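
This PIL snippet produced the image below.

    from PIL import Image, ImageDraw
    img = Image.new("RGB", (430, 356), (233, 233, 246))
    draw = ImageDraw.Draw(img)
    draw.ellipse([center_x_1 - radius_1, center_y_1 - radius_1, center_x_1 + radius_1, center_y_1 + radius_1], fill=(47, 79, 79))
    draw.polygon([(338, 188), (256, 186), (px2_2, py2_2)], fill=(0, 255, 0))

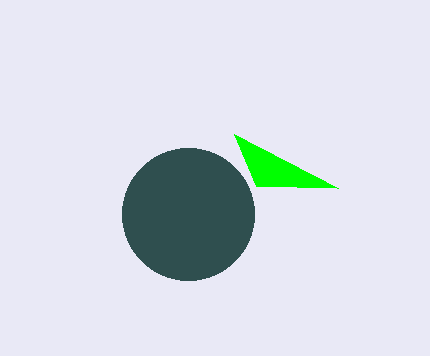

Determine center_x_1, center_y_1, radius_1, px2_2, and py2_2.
center_x_1 = 188; center_y_1 = 214; radius_1 = 66; px2_2 = 234; py2_2 = 134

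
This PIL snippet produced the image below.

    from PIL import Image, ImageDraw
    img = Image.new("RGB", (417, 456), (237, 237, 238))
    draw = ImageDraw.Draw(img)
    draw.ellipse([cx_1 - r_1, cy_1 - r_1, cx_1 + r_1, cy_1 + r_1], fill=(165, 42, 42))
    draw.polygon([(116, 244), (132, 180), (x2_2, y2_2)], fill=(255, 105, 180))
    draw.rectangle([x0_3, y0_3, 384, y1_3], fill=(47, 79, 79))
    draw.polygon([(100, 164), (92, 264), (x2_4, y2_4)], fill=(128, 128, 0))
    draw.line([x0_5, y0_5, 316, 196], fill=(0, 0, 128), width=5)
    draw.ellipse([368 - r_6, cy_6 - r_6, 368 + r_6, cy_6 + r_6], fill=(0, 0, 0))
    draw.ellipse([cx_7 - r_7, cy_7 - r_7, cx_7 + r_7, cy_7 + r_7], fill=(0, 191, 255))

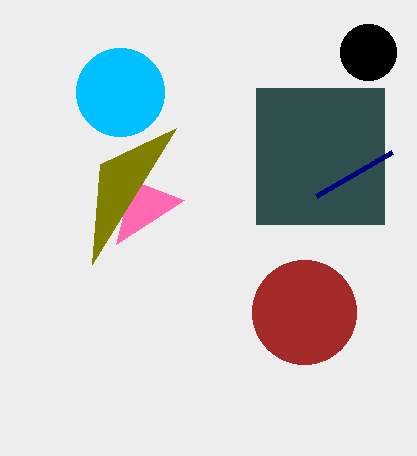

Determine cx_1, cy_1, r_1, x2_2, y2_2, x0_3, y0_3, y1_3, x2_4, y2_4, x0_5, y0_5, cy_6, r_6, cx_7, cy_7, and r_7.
cx_1 = 304
cy_1 = 312
r_1 = 52
x2_2 = 184
y2_2 = 200
x0_3 = 256
y0_3 = 88
y1_3 = 224
x2_4 = 176
y2_4 = 128
x0_5 = 392
y0_5 = 152
cy_6 = 52
r_6 = 28
cx_7 = 120
cy_7 = 92
r_7 = 44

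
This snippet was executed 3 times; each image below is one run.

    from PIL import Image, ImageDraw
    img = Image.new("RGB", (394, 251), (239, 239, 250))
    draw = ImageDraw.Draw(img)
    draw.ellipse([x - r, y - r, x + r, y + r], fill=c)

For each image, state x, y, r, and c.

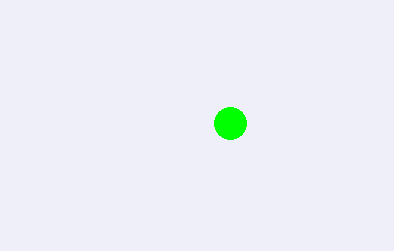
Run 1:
x = 230, y = 123, r = 16, c = 'lime'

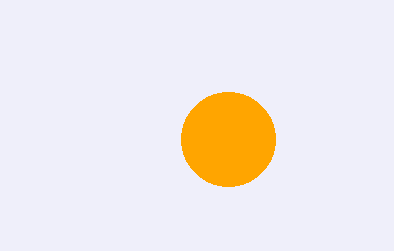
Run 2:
x = 228
y = 139
r = 47
c = 'orange'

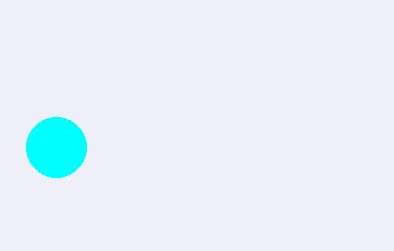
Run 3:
x = 56, y = 147, r = 30, c = 'cyan'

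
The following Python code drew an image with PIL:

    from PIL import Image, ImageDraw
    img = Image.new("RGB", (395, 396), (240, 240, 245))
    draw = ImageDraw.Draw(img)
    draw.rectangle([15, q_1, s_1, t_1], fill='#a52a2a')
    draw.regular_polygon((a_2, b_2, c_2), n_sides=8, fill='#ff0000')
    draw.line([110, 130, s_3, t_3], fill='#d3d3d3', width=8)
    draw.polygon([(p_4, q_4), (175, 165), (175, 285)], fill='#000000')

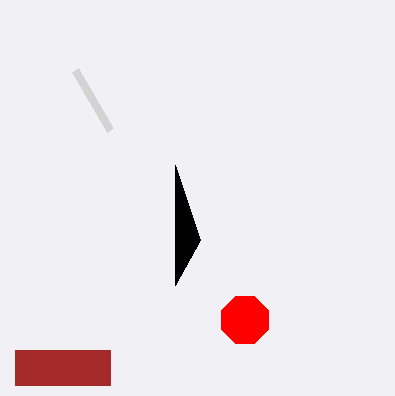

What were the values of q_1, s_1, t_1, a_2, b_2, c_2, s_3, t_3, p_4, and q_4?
q_1 = 350
s_1 = 110
t_1 = 385
a_2 = 245
b_2 = 320
c_2 = 25
s_3 = 75
t_3 = 70
p_4 = 200
q_4 = 240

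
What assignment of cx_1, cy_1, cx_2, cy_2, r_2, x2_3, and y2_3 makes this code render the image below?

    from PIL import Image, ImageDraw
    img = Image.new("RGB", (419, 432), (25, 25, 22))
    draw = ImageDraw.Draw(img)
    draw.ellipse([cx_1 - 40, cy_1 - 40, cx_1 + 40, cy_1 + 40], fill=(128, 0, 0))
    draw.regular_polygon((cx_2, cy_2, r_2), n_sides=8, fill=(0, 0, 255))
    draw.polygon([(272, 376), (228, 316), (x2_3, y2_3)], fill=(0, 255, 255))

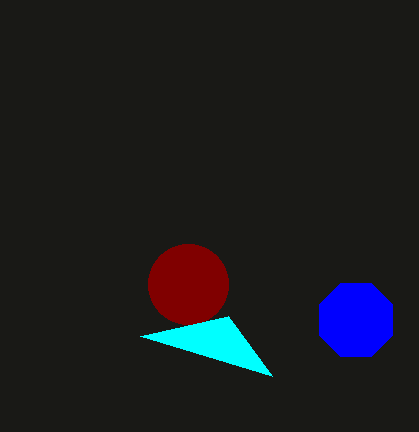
cx_1 = 188
cy_1 = 284
cx_2 = 356
cy_2 = 320
r_2 = 40
x2_3 = 140
y2_3 = 336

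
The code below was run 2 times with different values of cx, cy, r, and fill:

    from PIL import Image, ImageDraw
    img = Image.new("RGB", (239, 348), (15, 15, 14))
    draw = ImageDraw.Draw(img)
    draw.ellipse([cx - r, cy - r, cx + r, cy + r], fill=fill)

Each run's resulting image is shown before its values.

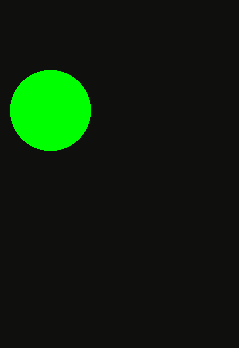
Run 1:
cx = 50, cy = 110, r = 40, fill = 'lime'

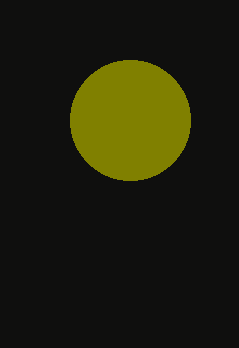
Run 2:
cx = 130
cy = 120
r = 60
fill = 'olive'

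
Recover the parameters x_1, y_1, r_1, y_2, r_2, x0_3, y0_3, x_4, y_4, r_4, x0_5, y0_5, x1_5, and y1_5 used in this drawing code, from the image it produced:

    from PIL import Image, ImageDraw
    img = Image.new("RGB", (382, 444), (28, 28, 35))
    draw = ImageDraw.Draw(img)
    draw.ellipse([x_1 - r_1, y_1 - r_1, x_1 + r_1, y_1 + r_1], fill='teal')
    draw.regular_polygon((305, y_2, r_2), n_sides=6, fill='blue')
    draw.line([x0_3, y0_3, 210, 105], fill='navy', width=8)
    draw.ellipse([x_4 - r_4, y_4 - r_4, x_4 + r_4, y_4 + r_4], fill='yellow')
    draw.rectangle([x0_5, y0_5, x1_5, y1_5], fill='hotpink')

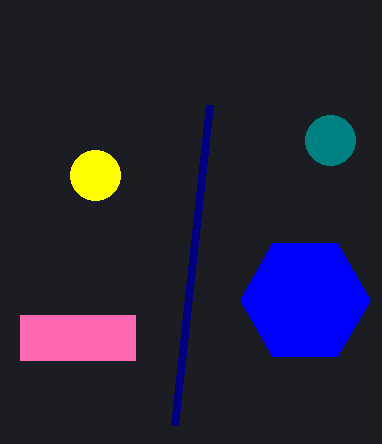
x_1 = 330
y_1 = 140
r_1 = 25
y_2 = 300
r_2 = 65
x0_3 = 175
y0_3 = 425
x_4 = 95
y_4 = 175
r_4 = 25
x0_5 = 20
y0_5 = 315
x1_5 = 135
y1_5 = 360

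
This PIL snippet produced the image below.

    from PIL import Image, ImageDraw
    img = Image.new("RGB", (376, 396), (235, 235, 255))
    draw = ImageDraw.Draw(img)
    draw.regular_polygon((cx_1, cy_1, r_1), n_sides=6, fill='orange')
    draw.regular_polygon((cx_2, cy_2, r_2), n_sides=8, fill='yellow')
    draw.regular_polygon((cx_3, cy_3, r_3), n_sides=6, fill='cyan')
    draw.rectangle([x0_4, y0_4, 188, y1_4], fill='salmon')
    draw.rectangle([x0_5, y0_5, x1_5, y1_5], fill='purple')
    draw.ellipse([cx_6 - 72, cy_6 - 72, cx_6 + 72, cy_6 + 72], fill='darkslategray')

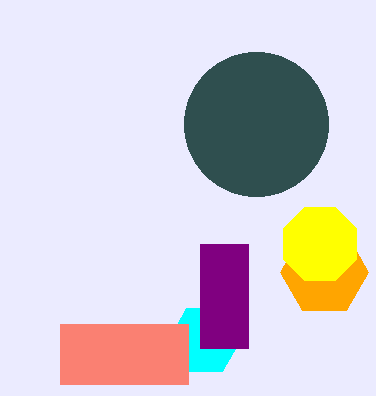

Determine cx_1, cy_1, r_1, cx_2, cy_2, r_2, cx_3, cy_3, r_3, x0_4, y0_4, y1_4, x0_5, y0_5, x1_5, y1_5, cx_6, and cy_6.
cx_1 = 324; cy_1 = 272; r_1 = 44; cx_2 = 320; cy_2 = 244; r_2 = 40; cx_3 = 204; cy_3 = 340; r_3 = 36; x0_4 = 60; y0_4 = 324; y1_4 = 384; x0_5 = 200; y0_5 = 244; x1_5 = 248; y1_5 = 348; cx_6 = 256; cy_6 = 124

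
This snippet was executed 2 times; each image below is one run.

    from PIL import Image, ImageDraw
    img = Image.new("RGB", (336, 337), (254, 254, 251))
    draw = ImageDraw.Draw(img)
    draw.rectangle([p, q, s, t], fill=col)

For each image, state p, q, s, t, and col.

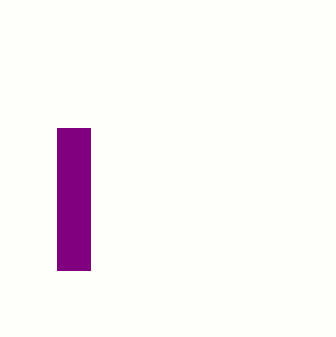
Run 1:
p = 57
q = 128
s = 90
t = 270
col = 'purple'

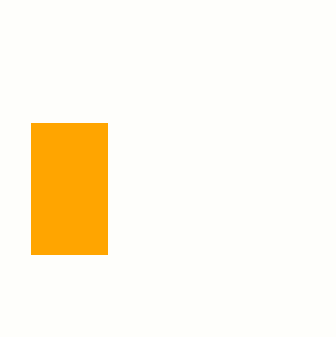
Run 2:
p = 31
q = 123
s = 107
t = 254
col = 'orange'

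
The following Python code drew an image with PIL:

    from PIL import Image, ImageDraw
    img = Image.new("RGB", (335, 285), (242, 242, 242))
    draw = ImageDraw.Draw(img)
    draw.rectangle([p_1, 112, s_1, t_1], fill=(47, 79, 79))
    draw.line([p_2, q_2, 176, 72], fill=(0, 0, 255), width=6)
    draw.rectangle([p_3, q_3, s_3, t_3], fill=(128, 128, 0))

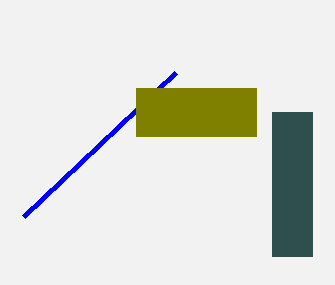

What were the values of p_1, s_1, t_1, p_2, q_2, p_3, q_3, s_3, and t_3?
p_1 = 272
s_1 = 312
t_1 = 256
p_2 = 24
q_2 = 216
p_3 = 136
q_3 = 88
s_3 = 256
t_3 = 136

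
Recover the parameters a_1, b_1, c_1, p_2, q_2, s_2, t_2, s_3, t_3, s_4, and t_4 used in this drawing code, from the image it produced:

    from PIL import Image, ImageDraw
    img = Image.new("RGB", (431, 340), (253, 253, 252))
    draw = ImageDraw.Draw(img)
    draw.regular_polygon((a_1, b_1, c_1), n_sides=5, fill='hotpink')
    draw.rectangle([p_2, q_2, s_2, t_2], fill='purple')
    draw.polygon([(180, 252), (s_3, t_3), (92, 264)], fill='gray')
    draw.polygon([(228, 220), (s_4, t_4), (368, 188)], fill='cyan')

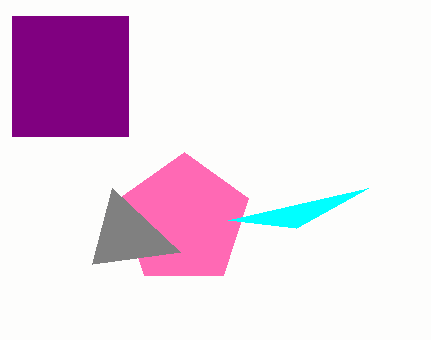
a_1 = 184, b_1 = 220, c_1 = 68, p_2 = 12, q_2 = 16, s_2 = 128, t_2 = 136, s_3 = 112, t_3 = 188, s_4 = 296, t_4 = 228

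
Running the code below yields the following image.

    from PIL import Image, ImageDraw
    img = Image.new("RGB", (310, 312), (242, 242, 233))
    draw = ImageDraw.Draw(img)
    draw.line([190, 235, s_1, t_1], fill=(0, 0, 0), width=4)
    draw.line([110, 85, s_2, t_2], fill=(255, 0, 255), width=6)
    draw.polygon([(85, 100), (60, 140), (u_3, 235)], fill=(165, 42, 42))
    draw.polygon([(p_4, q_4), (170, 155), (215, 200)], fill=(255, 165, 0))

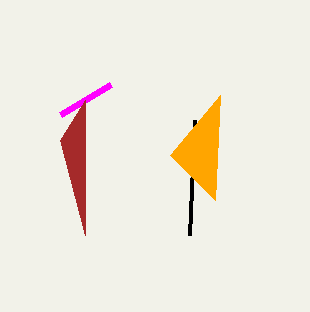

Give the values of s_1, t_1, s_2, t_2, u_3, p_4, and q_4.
s_1 = 195
t_1 = 120
s_2 = 60
t_2 = 115
u_3 = 85
p_4 = 220
q_4 = 95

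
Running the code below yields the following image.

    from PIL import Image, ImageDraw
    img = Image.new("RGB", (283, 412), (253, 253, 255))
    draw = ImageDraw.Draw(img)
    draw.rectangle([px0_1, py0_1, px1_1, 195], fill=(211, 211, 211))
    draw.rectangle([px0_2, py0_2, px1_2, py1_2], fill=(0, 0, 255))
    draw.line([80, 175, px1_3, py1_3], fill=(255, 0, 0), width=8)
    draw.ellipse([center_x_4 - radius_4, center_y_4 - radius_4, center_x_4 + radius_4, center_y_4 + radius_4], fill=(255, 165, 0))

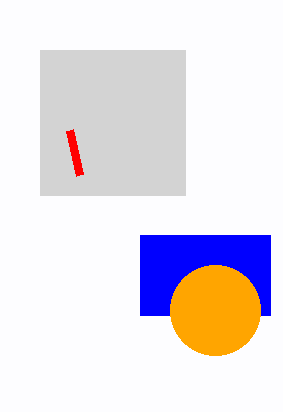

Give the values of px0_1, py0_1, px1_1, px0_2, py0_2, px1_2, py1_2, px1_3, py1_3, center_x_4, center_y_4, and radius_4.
px0_1 = 40, py0_1 = 50, px1_1 = 185, px0_2 = 140, py0_2 = 235, px1_2 = 270, py1_2 = 315, px1_3 = 70, py1_3 = 130, center_x_4 = 215, center_y_4 = 310, radius_4 = 45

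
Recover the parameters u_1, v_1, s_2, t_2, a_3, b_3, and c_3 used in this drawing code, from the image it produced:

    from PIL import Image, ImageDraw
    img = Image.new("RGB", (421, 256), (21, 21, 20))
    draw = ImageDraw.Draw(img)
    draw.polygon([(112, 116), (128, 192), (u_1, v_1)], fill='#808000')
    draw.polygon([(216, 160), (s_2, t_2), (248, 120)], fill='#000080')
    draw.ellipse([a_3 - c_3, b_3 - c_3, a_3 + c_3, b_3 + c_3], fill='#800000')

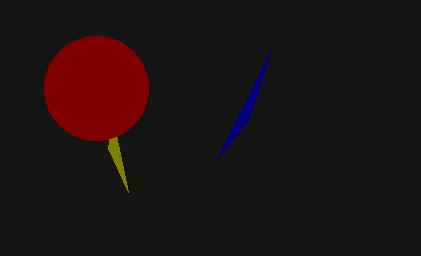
u_1 = 108, v_1 = 148, s_2 = 272, t_2 = 48, a_3 = 96, b_3 = 88, c_3 = 52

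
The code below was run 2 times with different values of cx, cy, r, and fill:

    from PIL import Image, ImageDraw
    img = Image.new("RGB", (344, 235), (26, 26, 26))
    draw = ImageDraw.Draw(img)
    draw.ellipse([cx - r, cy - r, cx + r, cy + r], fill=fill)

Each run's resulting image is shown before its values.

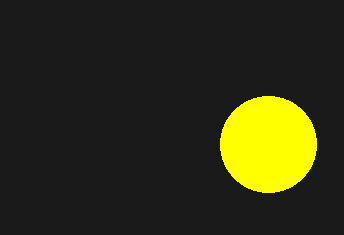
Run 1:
cx = 268, cy = 144, r = 48, fill = 'yellow'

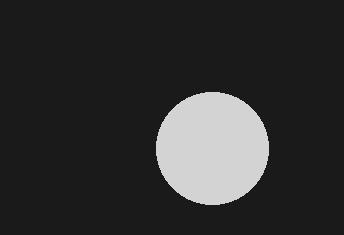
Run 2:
cx = 212, cy = 148, r = 56, fill = 'lightgray'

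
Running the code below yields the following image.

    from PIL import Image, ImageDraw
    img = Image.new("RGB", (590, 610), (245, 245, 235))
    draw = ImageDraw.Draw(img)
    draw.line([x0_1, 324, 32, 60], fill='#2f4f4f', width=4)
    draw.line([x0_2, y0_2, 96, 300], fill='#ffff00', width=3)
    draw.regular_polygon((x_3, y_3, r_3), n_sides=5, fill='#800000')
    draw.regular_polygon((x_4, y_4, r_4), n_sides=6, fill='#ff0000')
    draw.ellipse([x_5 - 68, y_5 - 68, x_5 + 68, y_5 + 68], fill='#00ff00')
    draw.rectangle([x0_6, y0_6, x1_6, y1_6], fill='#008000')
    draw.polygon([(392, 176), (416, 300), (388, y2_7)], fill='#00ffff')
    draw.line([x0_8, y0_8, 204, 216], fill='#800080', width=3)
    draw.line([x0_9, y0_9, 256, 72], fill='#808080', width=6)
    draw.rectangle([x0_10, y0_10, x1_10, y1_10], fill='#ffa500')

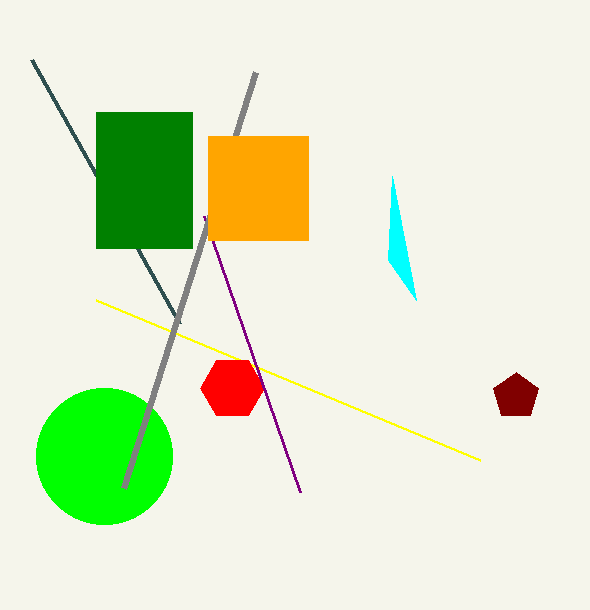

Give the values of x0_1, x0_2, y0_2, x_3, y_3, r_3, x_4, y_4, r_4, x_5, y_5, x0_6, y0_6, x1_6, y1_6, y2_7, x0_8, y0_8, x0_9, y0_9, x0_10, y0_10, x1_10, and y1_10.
x0_1 = 180; x0_2 = 480; y0_2 = 460; x_3 = 516; y_3 = 396; r_3 = 24; x_4 = 232; y_4 = 388; r_4 = 32; x_5 = 104; y_5 = 456; x0_6 = 96; y0_6 = 112; x1_6 = 192; y1_6 = 248; y2_7 = 260; x0_8 = 300; y0_8 = 492; x0_9 = 124; y0_9 = 488; x0_10 = 208; y0_10 = 136; x1_10 = 308; y1_10 = 240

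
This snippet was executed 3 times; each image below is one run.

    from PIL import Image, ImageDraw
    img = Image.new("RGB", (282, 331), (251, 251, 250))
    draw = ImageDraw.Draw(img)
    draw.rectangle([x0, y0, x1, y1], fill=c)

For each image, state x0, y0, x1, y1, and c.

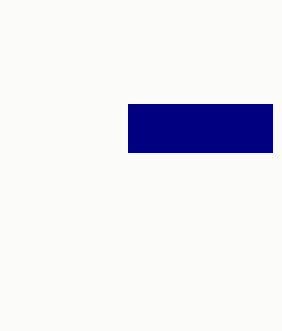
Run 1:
x0 = 128
y0 = 104
x1 = 272
y1 = 152
c = 'navy'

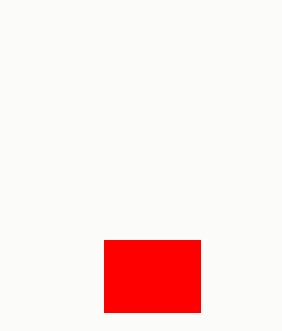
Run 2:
x0 = 104; y0 = 240; x1 = 200; y1 = 312; c = 'red'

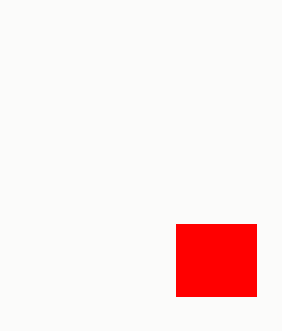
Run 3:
x0 = 176, y0 = 224, x1 = 256, y1 = 296, c = 'red'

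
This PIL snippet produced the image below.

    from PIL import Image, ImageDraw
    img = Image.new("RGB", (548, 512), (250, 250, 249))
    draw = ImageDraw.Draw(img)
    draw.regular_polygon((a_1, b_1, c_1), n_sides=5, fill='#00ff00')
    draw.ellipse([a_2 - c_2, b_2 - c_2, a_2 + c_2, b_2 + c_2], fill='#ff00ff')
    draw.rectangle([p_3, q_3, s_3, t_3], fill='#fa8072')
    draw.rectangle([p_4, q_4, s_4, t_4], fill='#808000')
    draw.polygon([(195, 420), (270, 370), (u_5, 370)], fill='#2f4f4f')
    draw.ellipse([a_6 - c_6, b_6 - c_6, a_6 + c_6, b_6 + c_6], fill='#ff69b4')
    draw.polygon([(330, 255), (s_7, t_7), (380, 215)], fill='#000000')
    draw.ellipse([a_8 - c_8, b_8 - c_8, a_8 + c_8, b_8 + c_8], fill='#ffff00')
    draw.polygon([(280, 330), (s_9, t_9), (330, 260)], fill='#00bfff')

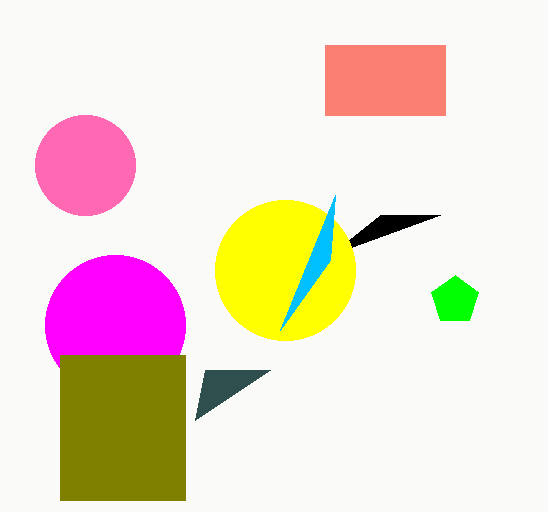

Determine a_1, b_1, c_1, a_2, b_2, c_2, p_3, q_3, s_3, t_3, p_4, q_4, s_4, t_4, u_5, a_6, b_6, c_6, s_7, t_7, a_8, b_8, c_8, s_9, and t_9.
a_1 = 455, b_1 = 300, c_1 = 25, a_2 = 115, b_2 = 325, c_2 = 70, p_3 = 325, q_3 = 45, s_3 = 445, t_3 = 115, p_4 = 60, q_4 = 355, s_4 = 185, t_4 = 500, u_5 = 205, a_6 = 85, b_6 = 165, c_6 = 50, s_7 = 440, t_7 = 215, a_8 = 285, b_8 = 270, c_8 = 70, s_9 = 335, t_9 = 195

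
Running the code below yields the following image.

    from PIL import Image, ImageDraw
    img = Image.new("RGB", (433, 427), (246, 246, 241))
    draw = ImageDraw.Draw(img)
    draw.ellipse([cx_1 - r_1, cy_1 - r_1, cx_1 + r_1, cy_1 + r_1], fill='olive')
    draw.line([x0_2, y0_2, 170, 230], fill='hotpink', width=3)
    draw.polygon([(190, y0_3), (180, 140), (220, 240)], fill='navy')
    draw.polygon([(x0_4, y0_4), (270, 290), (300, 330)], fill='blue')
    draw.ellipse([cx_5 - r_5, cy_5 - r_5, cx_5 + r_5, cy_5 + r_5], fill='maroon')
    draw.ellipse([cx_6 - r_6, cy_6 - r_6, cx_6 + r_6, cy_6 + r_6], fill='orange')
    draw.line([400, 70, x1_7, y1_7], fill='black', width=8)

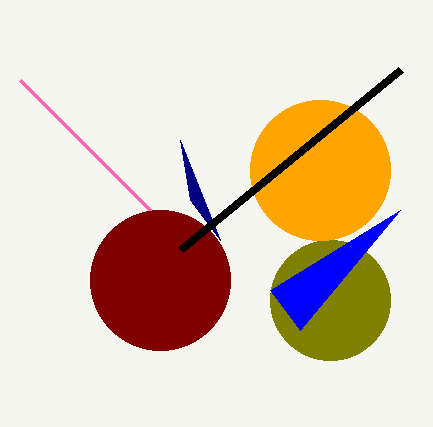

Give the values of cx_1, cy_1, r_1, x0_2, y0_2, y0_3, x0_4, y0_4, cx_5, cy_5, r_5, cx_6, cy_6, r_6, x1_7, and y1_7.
cx_1 = 330
cy_1 = 300
r_1 = 60
x0_2 = 20
y0_2 = 80
y0_3 = 200
x0_4 = 400
y0_4 = 210
cx_5 = 160
cy_5 = 280
r_5 = 70
cx_6 = 320
cy_6 = 170
r_6 = 70
x1_7 = 180
y1_7 = 250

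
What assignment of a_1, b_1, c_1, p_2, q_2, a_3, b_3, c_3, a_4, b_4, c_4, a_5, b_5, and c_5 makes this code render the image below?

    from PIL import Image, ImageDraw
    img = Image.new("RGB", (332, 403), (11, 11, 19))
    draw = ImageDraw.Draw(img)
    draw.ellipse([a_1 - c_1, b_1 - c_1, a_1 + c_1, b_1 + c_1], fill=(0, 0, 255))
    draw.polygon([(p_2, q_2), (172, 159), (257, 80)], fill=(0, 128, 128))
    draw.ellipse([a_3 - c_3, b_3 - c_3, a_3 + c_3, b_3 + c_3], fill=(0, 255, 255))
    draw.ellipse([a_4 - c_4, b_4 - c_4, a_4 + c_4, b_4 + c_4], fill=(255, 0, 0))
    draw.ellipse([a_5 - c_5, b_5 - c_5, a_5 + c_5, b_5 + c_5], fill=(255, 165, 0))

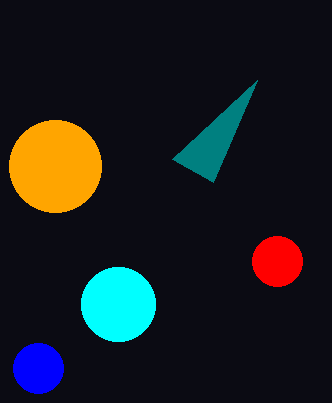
a_1 = 38; b_1 = 368; c_1 = 25; p_2 = 213; q_2 = 182; a_3 = 118; b_3 = 304; c_3 = 37; a_4 = 277; b_4 = 261; c_4 = 25; a_5 = 55; b_5 = 166; c_5 = 46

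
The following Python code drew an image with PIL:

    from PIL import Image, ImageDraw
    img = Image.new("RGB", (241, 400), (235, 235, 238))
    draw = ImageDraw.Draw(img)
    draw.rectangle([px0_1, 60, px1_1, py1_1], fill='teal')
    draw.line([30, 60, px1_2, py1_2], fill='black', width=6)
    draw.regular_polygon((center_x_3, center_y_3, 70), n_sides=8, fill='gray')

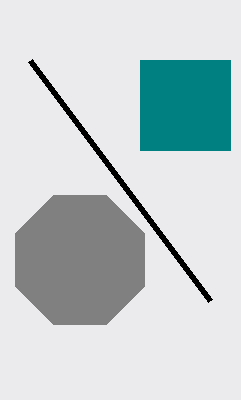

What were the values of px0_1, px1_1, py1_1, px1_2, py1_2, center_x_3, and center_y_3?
px0_1 = 140, px1_1 = 230, py1_1 = 150, px1_2 = 210, py1_2 = 300, center_x_3 = 80, center_y_3 = 260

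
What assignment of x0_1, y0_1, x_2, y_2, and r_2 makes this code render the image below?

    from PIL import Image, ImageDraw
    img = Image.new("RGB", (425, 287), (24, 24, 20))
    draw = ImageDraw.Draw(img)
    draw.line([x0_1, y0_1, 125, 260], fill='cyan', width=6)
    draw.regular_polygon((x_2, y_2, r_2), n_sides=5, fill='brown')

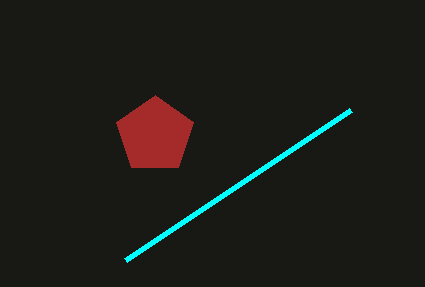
x0_1 = 350, y0_1 = 110, x_2 = 155, y_2 = 135, r_2 = 40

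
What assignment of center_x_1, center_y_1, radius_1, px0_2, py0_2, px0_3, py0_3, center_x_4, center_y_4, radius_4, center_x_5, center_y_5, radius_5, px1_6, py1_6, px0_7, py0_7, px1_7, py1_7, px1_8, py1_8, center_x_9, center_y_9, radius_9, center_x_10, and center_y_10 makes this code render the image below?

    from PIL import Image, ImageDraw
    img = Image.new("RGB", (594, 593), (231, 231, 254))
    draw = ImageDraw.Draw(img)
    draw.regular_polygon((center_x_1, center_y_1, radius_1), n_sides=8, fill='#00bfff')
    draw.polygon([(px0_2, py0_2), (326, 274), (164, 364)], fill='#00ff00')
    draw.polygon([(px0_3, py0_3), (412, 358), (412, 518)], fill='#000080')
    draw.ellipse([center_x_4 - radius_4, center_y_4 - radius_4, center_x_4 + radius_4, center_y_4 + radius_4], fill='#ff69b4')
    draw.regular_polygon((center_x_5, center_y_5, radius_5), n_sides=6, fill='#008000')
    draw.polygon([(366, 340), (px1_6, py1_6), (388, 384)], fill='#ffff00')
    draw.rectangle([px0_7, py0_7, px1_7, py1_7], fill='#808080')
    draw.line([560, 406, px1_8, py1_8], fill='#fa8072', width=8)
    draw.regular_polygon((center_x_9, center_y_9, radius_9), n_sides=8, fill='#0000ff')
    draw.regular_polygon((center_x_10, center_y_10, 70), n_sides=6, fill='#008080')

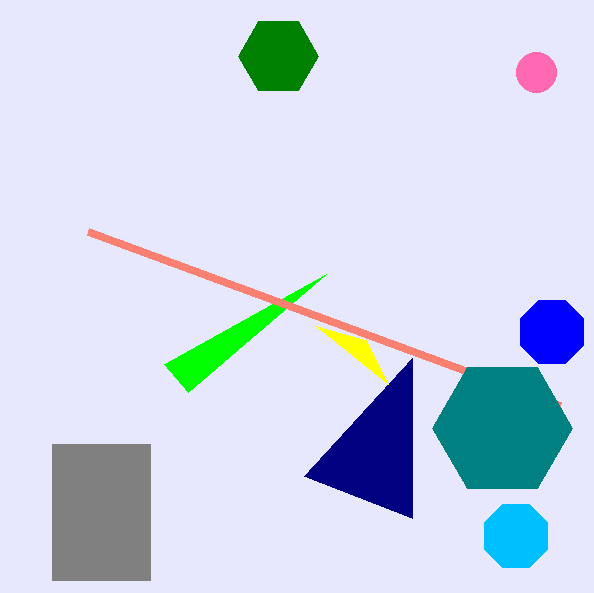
center_x_1 = 516; center_y_1 = 536; radius_1 = 34; px0_2 = 188; py0_2 = 392; px0_3 = 304; py0_3 = 476; center_x_4 = 536; center_y_4 = 72; radius_4 = 20; center_x_5 = 278; center_y_5 = 56; radius_5 = 40; px1_6 = 316; py1_6 = 326; px0_7 = 52; py0_7 = 444; px1_7 = 150; py1_7 = 580; px1_8 = 88; py1_8 = 232; center_x_9 = 552; center_y_9 = 332; radius_9 = 34; center_x_10 = 502; center_y_10 = 428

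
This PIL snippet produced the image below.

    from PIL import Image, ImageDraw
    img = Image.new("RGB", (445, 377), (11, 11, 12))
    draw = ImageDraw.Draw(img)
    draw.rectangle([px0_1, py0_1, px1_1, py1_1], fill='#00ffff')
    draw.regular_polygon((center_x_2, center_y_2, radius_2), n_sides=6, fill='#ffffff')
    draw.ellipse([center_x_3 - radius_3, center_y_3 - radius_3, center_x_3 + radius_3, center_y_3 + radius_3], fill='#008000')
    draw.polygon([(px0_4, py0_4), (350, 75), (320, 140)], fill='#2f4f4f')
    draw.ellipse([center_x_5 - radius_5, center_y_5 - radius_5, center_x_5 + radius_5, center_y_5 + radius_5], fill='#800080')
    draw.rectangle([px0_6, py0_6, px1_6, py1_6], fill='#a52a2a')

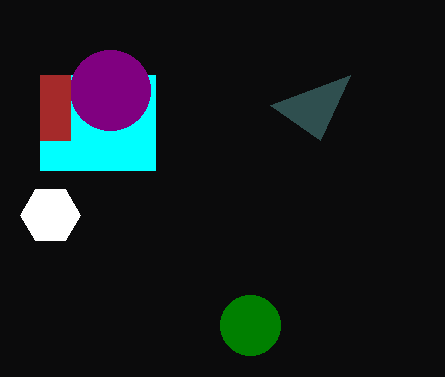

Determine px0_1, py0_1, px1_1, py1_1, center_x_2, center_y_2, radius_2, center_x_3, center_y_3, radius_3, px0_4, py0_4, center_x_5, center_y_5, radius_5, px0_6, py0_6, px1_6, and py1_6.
px0_1 = 40
py0_1 = 75
px1_1 = 155
py1_1 = 170
center_x_2 = 50
center_y_2 = 215
radius_2 = 30
center_x_3 = 250
center_y_3 = 325
radius_3 = 30
px0_4 = 270
py0_4 = 105
center_x_5 = 110
center_y_5 = 90
radius_5 = 40
px0_6 = 40
py0_6 = 75
px1_6 = 70
py1_6 = 140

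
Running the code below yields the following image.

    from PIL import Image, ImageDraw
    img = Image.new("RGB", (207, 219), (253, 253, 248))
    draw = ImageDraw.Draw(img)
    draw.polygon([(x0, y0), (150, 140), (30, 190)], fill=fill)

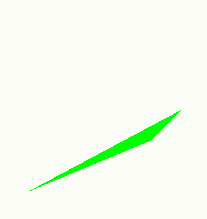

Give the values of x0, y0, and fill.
x0 = 180, y0 = 110, fill = 'lime'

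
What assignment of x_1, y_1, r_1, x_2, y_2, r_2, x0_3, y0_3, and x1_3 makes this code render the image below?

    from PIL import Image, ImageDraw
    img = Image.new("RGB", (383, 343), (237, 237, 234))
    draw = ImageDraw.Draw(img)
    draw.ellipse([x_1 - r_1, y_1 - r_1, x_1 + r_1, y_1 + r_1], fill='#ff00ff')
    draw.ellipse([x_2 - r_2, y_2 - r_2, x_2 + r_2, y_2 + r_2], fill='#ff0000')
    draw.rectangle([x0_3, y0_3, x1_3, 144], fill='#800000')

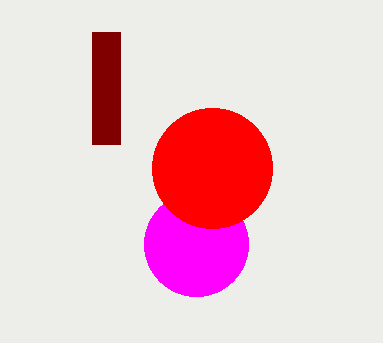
x_1 = 196, y_1 = 244, r_1 = 52, x_2 = 212, y_2 = 168, r_2 = 60, x0_3 = 92, y0_3 = 32, x1_3 = 120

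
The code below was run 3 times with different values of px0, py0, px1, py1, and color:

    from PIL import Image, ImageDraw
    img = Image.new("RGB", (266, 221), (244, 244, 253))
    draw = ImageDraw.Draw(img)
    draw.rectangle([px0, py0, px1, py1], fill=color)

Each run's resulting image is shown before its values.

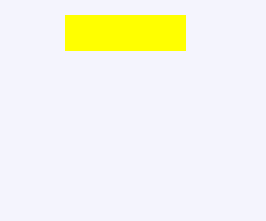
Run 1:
px0 = 65, py0 = 15, px1 = 185, py1 = 50, color = 'yellow'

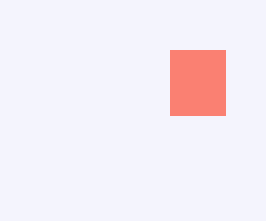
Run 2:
px0 = 170; py0 = 50; px1 = 225; py1 = 115; color = 'salmon'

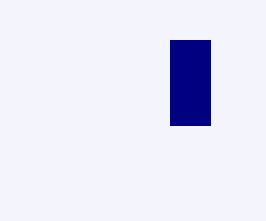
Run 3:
px0 = 170; py0 = 40; px1 = 210; py1 = 125; color = 'navy'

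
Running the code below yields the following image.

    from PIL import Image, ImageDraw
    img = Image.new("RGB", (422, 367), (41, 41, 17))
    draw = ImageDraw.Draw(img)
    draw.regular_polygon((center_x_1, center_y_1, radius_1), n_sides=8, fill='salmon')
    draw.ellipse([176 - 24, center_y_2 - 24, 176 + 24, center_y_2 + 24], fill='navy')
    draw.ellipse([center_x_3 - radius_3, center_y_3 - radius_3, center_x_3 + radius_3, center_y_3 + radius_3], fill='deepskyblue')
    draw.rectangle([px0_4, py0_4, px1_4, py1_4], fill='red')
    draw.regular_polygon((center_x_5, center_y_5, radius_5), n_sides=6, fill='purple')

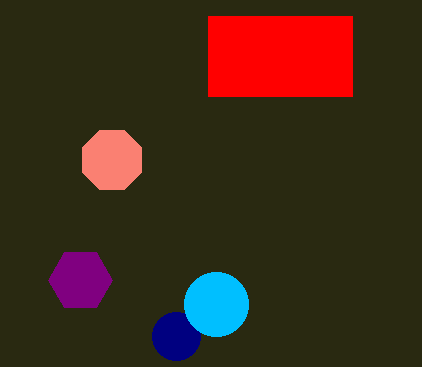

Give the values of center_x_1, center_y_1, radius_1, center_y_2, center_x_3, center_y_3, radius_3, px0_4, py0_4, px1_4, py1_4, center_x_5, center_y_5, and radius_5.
center_x_1 = 112
center_y_1 = 160
radius_1 = 32
center_y_2 = 336
center_x_3 = 216
center_y_3 = 304
radius_3 = 32
px0_4 = 208
py0_4 = 16
px1_4 = 352
py1_4 = 96
center_x_5 = 80
center_y_5 = 280
radius_5 = 32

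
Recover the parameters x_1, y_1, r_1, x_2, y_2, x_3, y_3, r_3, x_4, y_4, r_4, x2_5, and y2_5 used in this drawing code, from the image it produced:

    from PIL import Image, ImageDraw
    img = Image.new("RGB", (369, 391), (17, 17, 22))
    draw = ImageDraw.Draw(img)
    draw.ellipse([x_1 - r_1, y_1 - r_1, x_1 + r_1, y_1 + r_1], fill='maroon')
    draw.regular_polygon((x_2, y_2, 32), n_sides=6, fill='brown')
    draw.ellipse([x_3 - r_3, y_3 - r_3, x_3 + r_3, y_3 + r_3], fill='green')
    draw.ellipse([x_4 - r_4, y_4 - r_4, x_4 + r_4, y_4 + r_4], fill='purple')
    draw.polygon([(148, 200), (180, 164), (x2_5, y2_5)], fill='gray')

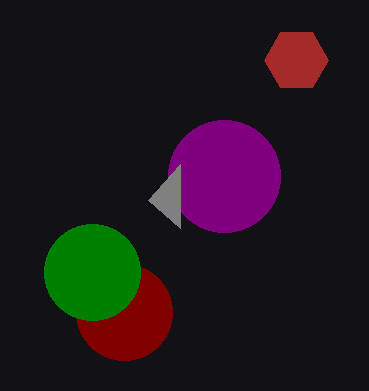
x_1 = 124; y_1 = 312; r_1 = 48; x_2 = 296; y_2 = 60; x_3 = 92; y_3 = 272; r_3 = 48; x_4 = 224; y_4 = 176; r_4 = 56; x2_5 = 180; y2_5 = 228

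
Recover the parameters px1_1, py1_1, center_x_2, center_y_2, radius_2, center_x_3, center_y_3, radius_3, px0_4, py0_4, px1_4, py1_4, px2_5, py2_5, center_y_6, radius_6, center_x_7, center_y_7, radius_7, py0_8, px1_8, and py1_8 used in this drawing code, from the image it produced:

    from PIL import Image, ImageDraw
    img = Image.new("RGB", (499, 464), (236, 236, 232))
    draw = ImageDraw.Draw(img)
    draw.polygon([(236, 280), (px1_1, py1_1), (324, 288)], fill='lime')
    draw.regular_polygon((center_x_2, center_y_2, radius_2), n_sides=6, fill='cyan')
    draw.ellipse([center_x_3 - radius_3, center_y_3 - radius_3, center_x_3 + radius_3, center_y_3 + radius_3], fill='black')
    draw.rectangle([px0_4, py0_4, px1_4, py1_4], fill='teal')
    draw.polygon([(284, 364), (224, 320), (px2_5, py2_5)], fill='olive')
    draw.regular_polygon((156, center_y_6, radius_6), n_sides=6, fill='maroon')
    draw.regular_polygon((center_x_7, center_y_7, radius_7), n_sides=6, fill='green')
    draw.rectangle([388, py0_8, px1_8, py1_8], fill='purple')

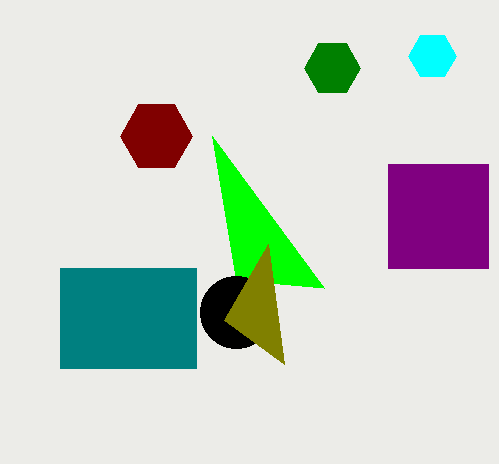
px1_1 = 212
py1_1 = 136
center_x_2 = 432
center_y_2 = 56
radius_2 = 24
center_x_3 = 236
center_y_3 = 312
radius_3 = 36
px0_4 = 60
py0_4 = 268
px1_4 = 196
py1_4 = 368
px2_5 = 268
py2_5 = 244
center_y_6 = 136
radius_6 = 36
center_x_7 = 332
center_y_7 = 68
radius_7 = 28
py0_8 = 164
px1_8 = 488
py1_8 = 268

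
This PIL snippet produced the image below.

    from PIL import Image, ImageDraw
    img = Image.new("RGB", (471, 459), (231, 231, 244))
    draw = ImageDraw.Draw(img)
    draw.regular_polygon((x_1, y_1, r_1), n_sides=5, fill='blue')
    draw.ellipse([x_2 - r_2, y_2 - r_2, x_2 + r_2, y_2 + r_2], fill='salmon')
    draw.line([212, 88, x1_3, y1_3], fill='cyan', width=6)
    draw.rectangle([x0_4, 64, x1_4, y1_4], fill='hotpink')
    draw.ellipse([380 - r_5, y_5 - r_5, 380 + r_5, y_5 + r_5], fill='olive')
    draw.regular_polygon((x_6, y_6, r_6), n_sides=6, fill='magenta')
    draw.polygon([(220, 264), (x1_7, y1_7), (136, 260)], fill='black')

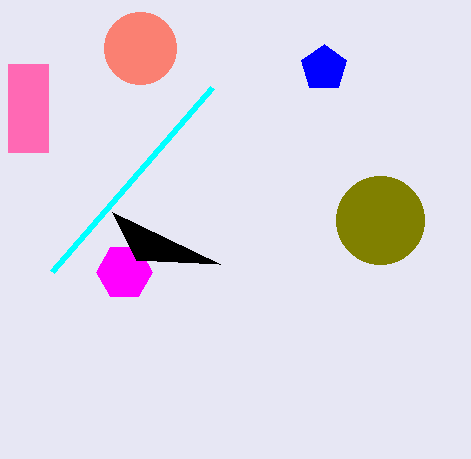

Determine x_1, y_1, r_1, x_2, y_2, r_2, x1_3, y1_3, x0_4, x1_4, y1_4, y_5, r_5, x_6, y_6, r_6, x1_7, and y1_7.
x_1 = 324; y_1 = 68; r_1 = 24; x_2 = 140; y_2 = 48; r_2 = 36; x1_3 = 52; y1_3 = 272; x0_4 = 8; x1_4 = 48; y1_4 = 152; y_5 = 220; r_5 = 44; x_6 = 124; y_6 = 272; r_6 = 28; x1_7 = 112; y1_7 = 212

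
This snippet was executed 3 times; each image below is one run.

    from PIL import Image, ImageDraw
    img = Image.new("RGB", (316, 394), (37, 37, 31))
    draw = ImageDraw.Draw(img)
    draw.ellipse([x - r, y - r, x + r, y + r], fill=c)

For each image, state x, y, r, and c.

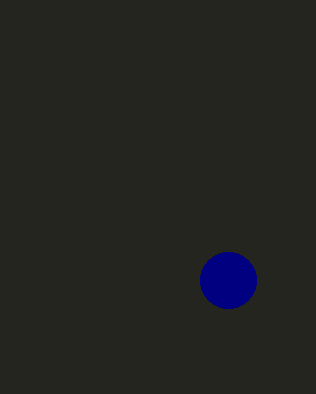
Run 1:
x = 228; y = 280; r = 28; c = 'navy'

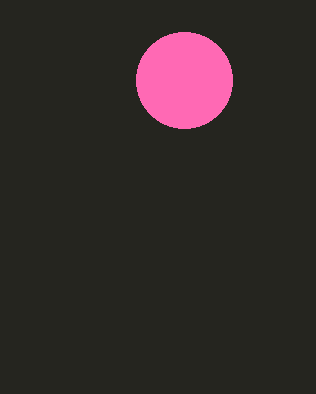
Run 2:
x = 184; y = 80; r = 48; c = 'hotpink'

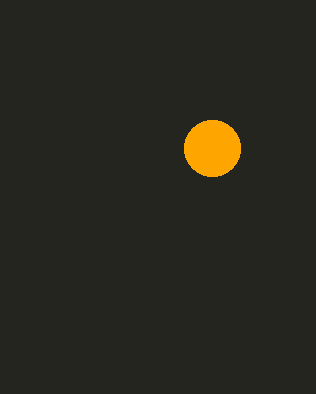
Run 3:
x = 212, y = 148, r = 28, c = 'orange'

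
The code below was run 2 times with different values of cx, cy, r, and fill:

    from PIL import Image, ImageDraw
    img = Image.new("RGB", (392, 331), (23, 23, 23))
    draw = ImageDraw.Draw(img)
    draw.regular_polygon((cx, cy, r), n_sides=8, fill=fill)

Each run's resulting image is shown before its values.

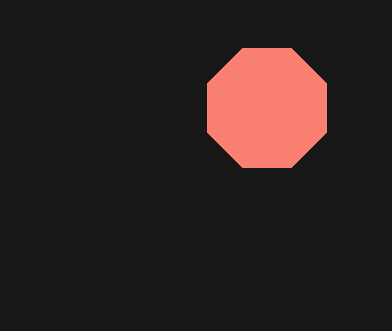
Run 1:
cx = 267; cy = 108; r = 64; fill = 'salmon'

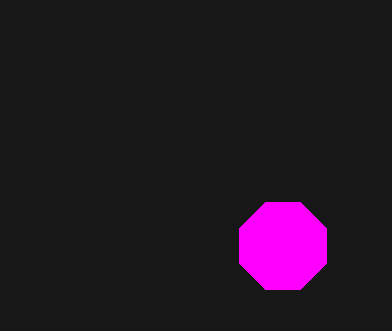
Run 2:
cx = 283; cy = 246; r = 47; fill = 'magenta'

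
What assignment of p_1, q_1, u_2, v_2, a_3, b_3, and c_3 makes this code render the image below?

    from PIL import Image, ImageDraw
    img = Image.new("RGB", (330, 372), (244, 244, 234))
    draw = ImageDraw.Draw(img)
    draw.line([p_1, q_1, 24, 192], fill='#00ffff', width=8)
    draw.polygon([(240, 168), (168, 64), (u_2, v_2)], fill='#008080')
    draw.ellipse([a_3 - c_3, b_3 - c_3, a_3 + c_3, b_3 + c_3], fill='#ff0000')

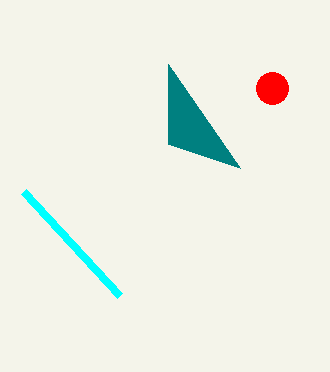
p_1 = 120, q_1 = 296, u_2 = 168, v_2 = 144, a_3 = 272, b_3 = 88, c_3 = 16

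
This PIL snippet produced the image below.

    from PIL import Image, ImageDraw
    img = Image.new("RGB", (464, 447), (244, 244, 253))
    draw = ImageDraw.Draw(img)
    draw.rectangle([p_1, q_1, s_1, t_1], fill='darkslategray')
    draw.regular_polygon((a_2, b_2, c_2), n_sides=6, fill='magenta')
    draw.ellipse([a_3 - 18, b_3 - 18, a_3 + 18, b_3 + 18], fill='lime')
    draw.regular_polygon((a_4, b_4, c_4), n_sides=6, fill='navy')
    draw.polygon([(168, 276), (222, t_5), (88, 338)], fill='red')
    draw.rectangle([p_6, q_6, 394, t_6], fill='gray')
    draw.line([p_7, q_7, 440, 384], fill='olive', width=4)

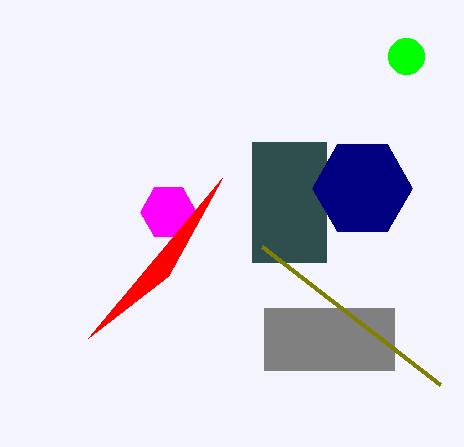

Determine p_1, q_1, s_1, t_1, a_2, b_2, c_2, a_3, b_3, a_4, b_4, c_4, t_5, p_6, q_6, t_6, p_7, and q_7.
p_1 = 252
q_1 = 142
s_1 = 326
t_1 = 262
a_2 = 168
b_2 = 212
c_2 = 28
a_3 = 406
b_3 = 56
a_4 = 362
b_4 = 188
c_4 = 50
t_5 = 178
p_6 = 264
q_6 = 308
t_6 = 370
p_7 = 262
q_7 = 246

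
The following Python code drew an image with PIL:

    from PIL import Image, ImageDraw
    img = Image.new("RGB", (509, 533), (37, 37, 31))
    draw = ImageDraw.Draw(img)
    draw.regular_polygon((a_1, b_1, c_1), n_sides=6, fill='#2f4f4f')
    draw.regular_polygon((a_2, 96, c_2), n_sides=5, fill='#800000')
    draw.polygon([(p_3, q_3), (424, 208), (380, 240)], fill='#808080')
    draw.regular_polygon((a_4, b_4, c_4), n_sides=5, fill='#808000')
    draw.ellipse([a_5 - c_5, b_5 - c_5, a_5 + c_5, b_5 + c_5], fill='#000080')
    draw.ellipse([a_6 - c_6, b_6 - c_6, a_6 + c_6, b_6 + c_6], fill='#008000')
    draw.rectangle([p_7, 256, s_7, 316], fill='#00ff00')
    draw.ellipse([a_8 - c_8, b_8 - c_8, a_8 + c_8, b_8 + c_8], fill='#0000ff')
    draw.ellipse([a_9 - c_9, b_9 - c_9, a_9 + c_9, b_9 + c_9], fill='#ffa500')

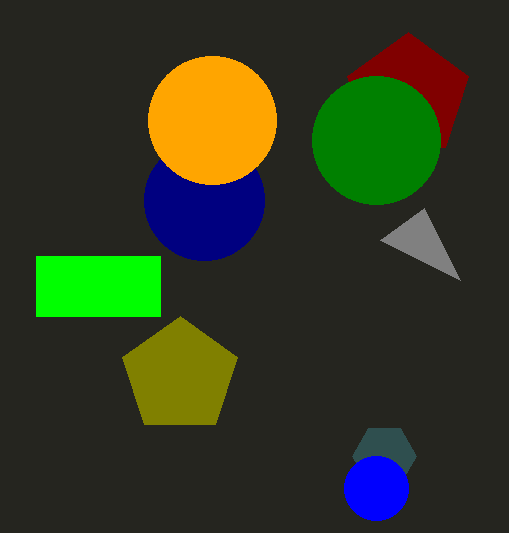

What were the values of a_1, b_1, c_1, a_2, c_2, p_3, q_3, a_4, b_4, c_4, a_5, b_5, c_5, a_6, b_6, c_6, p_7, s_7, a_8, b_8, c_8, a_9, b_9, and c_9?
a_1 = 384, b_1 = 456, c_1 = 32, a_2 = 408, c_2 = 64, p_3 = 460, q_3 = 280, a_4 = 180, b_4 = 376, c_4 = 60, a_5 = 204, b_5 = 200, c_5 = 60, a_6 = 376, b_6 = 140, c_6 = 64, p_7 = 36, s_7 = 160, a_8 = 376, b_8 = 488, c_8 = 32, a_9 = 212, b_9 = 120, c_9 = 64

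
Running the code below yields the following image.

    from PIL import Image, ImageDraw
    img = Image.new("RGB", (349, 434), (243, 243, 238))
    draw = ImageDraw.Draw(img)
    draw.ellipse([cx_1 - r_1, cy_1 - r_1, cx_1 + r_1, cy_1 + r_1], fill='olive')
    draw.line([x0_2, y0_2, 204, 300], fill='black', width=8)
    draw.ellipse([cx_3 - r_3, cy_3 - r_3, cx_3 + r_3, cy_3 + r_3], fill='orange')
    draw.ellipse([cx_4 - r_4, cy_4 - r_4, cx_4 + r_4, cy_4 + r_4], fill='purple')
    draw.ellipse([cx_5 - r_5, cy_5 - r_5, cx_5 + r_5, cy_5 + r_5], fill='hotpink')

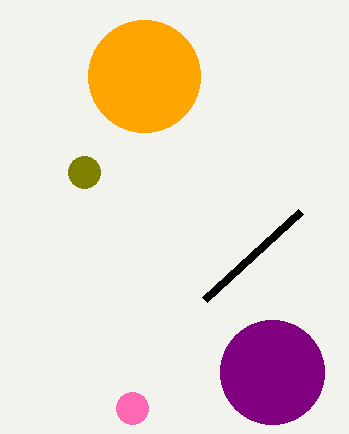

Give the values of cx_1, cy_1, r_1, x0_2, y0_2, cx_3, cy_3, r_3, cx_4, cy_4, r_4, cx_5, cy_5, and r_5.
cx_1 = 84, cy_1 = 172, r_1 = 16, x0_2 = 300, y0_2 = 212, cx_3 = 144, cy_3 = 76, r_3 = 56, cx_4 = 272, cy_4 = 372, r_4 = 52, cx_5 = 132, cy_5 = 408, r_5 = 16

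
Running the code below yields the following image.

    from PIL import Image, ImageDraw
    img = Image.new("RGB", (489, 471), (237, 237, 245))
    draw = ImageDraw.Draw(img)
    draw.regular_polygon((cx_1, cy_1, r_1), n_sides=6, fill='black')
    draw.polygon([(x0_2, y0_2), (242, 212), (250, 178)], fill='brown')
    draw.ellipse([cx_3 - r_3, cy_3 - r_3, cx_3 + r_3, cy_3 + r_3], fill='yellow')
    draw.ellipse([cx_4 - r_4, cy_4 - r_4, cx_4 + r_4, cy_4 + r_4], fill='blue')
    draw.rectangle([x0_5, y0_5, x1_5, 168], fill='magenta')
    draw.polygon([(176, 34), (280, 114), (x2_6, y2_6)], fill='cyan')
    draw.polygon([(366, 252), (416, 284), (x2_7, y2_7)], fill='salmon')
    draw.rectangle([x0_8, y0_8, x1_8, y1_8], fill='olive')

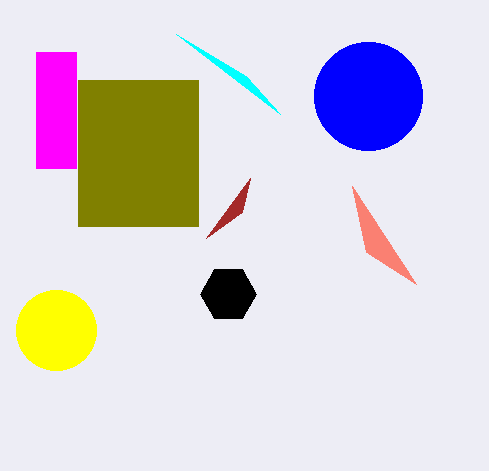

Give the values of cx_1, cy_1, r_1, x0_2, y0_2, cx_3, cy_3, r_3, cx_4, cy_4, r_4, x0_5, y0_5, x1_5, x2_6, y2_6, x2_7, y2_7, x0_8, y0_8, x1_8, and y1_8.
cx_1 = 228, cy_1 = 294, r_1 = 28, x0_2 = 206, y0_2 = 238, cx_3 = 56, cy_3 = 330, r_3 = 40, cx_4 = 368, cy_4 = 96, r_4 = 54, x0_5 = 36, y0_5 = 52, x1_5 = 76, x2_6 = 246, y2_6 = 76, x2_7 = 352, y2_7 = 186, x0_8 = 78, y0_8 = 80, x1_8 = 198, y1_8 = 226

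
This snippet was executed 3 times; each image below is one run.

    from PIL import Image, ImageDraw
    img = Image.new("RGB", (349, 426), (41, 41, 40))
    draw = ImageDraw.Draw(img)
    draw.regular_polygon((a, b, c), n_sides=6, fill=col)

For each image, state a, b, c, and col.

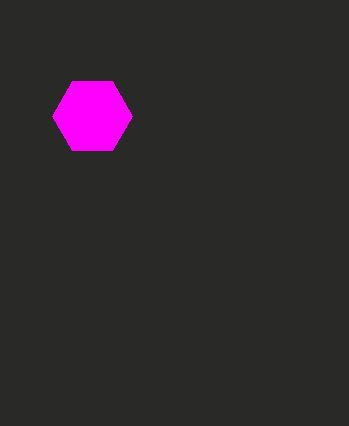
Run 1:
a = 92
b = 116
c = 40
col = 'magenta'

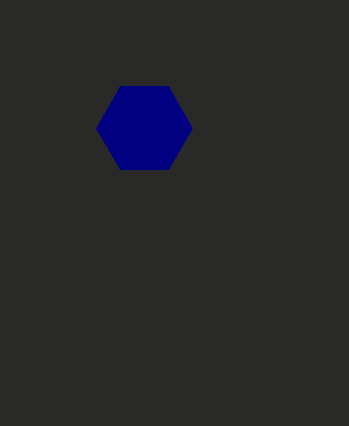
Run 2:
a = 144, b = 128, c = 48, col = 'navy'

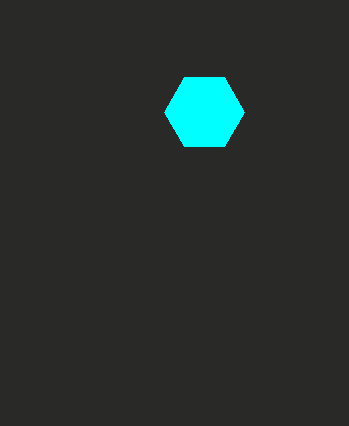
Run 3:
a = 204; b = 112; c = 40; col = 'cyan'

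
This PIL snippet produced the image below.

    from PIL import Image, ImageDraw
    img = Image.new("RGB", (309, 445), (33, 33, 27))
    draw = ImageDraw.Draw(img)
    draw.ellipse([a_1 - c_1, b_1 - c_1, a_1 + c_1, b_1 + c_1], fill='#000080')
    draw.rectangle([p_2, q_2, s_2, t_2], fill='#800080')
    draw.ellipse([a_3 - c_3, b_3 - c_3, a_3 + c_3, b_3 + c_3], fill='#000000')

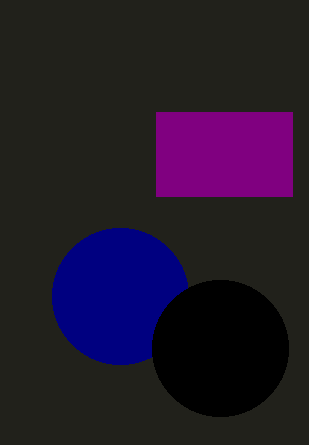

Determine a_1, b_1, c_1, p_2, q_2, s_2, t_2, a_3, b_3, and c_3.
a_1 = 120
b_1 = 296
c_1 = 68
p_2 = 156
q_2 = 112
s_2 = 292
t_2 = 196
a_3 = 220
b_3 = 348
c_3 = 68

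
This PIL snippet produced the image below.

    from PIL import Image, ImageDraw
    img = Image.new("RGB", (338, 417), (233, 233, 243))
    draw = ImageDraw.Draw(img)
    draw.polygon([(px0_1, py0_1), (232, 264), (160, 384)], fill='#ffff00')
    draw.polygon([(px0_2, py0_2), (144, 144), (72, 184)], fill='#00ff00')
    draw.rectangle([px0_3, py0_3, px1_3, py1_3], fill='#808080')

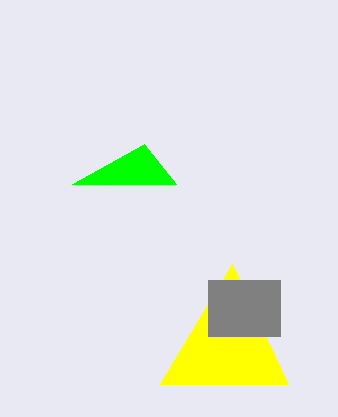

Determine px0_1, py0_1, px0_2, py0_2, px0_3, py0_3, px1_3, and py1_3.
px0_1 = 288
py0_1 = 384
px0_2 = 176
py0_2 = 184
px0_3 = 208
py0_3 = 280
px1_3 = 280
py1_3 = 336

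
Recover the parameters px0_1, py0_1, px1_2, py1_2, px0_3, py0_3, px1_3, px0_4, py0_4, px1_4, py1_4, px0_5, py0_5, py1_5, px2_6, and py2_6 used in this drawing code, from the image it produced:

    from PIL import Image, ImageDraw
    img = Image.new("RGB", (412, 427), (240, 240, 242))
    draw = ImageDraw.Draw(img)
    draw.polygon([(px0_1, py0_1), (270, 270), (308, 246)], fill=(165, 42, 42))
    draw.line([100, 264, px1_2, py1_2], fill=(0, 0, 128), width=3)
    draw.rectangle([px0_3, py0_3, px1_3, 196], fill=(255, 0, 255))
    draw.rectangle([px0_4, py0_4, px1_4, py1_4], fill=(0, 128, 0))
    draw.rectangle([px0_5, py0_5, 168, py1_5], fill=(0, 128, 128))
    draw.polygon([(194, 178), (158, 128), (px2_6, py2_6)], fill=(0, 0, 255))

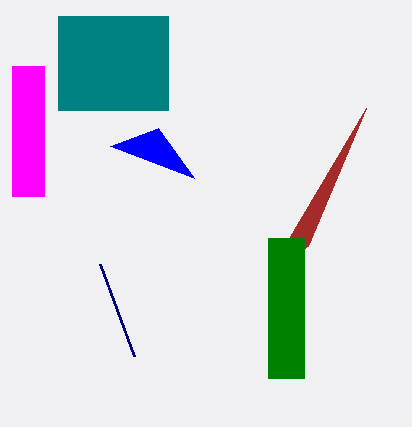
px0_1 = 366, py0_1 = 108, px1_2 = 134, py1_2 = 356, px0_3 = 12, py0_3 = 66, px1_3 = 44, px0_4 = 268, py0_4 = 238, px1_4 = 304, py1_4 = 378, px0_5 = 58, py0_5 = 16, py1_5 = 110, px2_6 = 110, py2_6 = 146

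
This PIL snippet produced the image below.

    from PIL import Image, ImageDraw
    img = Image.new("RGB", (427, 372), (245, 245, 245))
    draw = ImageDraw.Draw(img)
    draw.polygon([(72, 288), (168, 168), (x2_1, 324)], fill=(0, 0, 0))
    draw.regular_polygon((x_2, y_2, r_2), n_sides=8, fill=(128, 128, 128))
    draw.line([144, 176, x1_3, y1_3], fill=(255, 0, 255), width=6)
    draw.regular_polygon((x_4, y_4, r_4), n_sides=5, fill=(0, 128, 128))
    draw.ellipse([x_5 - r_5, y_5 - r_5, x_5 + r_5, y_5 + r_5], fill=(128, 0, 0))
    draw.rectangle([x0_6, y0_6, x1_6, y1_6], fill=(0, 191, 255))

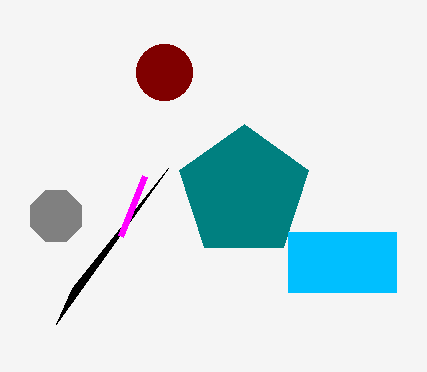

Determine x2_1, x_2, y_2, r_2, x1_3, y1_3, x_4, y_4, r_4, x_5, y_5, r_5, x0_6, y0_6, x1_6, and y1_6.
x2_1 = 56
x_2 = 56
y_2 = 216
r_2 = 28
x1_3 = 120
y1_3 = 236
x_4 = 244
y_4 = 192
r_4 = 68
x_5 = 164
y_5 = 72
r_5 = 28
x0_6 = 288
y0_6 = 232
x1_6 = 396
y1_6 = 292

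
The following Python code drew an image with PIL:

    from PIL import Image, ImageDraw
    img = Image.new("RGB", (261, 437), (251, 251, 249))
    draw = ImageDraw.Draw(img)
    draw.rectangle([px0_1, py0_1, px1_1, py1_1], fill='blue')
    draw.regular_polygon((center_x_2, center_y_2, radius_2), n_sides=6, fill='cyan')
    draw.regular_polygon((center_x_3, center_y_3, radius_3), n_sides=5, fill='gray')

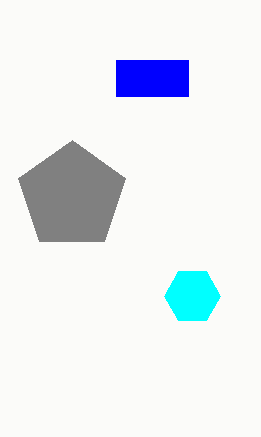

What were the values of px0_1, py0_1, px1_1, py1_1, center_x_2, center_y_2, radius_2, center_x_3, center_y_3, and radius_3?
px0_1 = 116, py0_1 = 60, px1_1 = 188, py1_1 = 96, center_x_2 = 192, center_y_2 = 296, radius_2 = 28, center_x_3 = 72, center_y_3 = 196, radius_3 = 56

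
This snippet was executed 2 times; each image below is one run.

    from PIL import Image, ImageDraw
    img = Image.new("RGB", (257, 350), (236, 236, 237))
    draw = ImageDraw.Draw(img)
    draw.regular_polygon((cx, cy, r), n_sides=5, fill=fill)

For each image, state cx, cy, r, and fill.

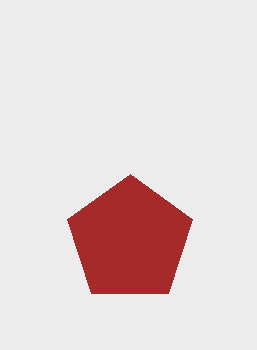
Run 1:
cx = 130
cy = 240
r = 66
fill = 'brown'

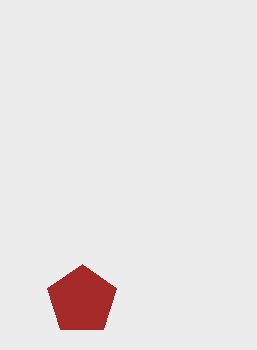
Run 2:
cx = 82
cy = 300
r = 36
fill = 'brown'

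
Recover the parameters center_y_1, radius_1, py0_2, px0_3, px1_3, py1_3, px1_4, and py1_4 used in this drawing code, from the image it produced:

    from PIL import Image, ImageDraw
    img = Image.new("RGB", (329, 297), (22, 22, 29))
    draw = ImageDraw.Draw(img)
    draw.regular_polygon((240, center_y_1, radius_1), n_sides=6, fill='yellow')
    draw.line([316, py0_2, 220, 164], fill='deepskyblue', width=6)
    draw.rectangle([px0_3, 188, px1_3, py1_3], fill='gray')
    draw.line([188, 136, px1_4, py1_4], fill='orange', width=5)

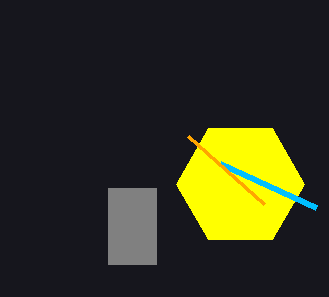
center_y_1 = 184
radius_1 = 64
py0_2 = 208
px0_3 = 108
px1_3 = 156
py1_3 = 264
px1_4 = 264
py1_4 = 204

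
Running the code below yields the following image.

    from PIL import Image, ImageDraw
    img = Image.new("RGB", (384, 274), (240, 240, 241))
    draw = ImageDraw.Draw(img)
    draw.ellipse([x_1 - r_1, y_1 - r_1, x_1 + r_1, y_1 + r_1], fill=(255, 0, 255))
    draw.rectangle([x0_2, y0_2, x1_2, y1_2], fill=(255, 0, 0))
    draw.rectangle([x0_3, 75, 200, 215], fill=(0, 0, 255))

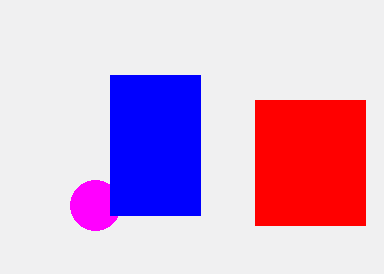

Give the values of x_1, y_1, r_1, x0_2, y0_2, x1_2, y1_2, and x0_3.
x_1 = 95; y_1 = 205; r_1 = 25; x0_2 = 255; y0_2 = 100; x1_2 = 365; y1_2 = 225; x0_3 = 110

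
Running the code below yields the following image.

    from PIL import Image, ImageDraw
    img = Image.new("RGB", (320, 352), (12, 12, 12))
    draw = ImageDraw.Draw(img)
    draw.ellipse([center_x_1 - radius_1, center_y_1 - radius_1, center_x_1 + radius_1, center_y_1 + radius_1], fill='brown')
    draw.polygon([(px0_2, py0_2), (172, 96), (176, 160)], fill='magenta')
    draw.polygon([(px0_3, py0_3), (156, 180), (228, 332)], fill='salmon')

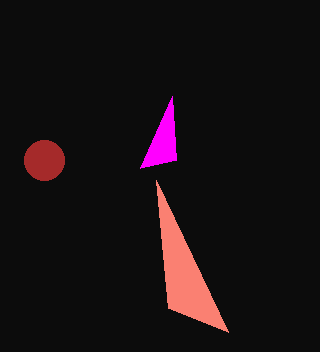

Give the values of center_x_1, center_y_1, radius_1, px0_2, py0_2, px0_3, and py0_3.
center_x_1 = 44; center_y_1 = 160; radius_1 = 20; px0_2 = 140; py0_2 = 168; px0_3 = 168; py0_3 = 308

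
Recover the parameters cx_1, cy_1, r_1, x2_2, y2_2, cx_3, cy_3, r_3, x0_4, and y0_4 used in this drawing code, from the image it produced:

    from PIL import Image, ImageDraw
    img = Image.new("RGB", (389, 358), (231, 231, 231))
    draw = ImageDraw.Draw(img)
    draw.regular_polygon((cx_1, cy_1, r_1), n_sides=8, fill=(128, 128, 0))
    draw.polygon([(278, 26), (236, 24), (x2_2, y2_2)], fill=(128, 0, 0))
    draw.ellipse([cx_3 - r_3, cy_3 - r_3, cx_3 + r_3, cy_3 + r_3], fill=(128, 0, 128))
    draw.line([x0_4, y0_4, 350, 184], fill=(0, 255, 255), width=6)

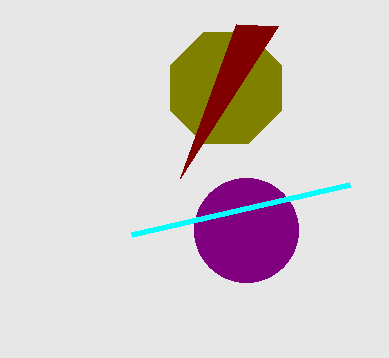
cx_1 = 226; cy_1 = 88; r_1 = 60; x2_2 = 180; y2_2 = 178; cx_3 = 246; cy_3 = 230; r_3 = 52; x0_4 = 132; y0_4 = 234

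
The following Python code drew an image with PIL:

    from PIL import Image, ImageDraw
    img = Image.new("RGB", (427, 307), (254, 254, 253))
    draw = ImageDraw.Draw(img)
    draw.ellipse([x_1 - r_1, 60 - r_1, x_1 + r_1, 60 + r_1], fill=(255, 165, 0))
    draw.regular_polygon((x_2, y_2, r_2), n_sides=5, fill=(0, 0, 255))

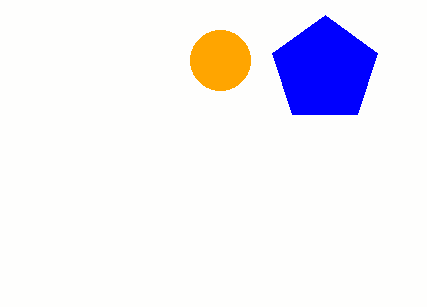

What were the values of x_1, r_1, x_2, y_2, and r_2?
x_1 = 220
r_1 = 30
x_2 = 325
y_2 = 70
r_2 = 55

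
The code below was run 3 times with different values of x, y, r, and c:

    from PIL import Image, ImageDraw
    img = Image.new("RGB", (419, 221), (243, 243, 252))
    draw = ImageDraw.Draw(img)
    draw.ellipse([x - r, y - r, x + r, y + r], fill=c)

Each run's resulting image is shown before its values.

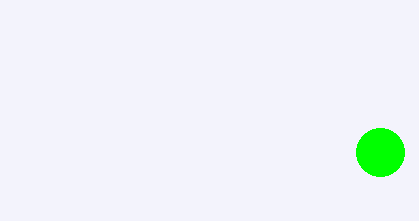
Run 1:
x = 380; y = 152; r = 24; c = 'lime'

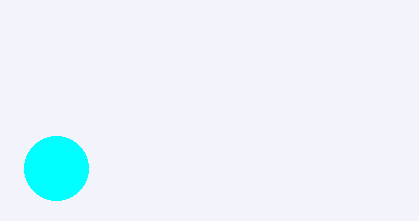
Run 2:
x = 56; y = 168; r = 32; c = 'cyan'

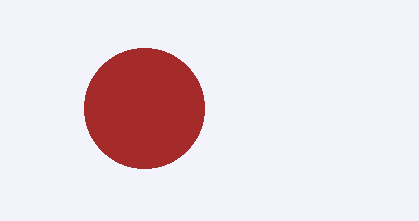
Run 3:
x = 144, y = 108, r = 60, c = 'brown'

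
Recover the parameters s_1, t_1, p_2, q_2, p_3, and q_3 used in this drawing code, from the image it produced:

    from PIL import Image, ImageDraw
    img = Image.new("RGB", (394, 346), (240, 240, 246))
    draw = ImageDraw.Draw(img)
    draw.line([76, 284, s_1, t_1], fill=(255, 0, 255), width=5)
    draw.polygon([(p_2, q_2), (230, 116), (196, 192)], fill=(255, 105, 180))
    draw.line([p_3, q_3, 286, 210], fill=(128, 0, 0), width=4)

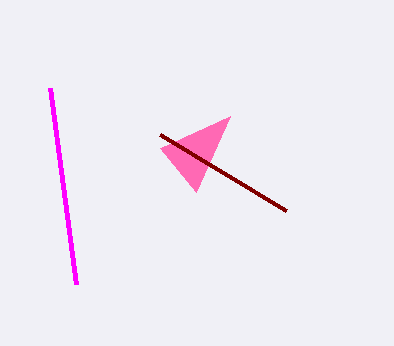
s_1 = 50; t_1 = 88; p_2 = 160; q_2 = 148; p_3 = 160; q_3 = 134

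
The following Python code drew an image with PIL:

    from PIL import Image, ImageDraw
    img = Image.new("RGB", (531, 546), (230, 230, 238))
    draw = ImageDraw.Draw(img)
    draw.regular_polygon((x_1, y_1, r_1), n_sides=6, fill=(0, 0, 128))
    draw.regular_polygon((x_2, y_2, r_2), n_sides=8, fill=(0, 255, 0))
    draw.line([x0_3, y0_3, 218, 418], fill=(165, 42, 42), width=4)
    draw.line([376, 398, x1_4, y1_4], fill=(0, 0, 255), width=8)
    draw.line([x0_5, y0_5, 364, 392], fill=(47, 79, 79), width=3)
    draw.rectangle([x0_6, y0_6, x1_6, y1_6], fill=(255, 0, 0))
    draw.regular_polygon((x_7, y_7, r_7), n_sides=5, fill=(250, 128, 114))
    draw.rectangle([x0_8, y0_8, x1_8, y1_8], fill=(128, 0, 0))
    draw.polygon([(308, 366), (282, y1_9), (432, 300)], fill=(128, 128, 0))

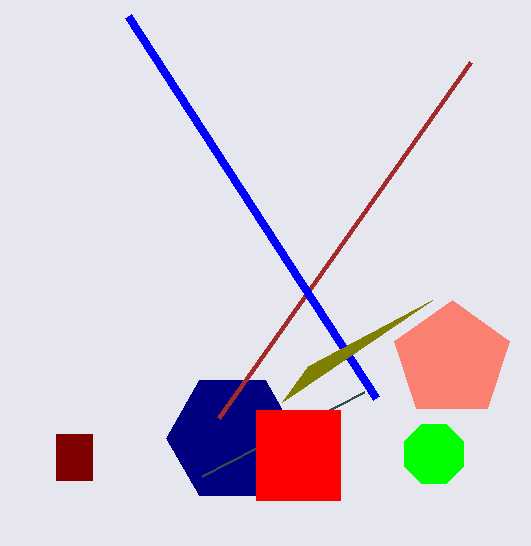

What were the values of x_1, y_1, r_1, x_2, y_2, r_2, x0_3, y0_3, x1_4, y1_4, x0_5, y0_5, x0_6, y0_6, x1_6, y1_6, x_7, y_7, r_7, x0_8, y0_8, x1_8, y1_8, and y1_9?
x_1 = 232, y_1 = 438, r_1 = 66, x_2 = 434, y_2 = 454, r_2 = 32, x0_3 = 470, y0_3 = 62, x1_4 = 128, y1_4 = 16, x0_5 = 202, y0_5 = 476, x0_6 = 256, y0_6 = 410, x1_6 = 340, y1_6 = 500, x_7 = 452, y_7 = 360, r_7 = 60, x0_8 = 56, y0_8 = 434, x1_8 = 92, y1_8 = 480, y1_9 = 402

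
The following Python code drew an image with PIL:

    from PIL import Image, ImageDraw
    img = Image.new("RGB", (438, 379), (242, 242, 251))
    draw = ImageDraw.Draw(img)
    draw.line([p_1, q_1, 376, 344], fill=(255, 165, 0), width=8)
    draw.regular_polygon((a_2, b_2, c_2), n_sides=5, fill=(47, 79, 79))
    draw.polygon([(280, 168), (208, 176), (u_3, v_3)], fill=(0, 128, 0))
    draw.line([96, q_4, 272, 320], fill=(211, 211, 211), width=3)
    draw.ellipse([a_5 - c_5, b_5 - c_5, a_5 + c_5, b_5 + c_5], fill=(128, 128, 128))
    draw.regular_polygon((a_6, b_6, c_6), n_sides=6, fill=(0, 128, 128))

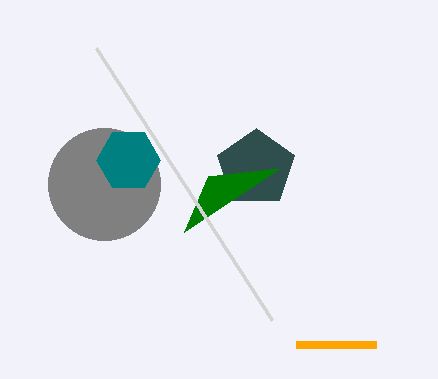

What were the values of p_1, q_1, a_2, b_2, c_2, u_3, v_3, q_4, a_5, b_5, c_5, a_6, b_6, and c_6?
p_1 = 296; q_1 = 344; a_2 = 256; b_2 = 168; c_2 = 40; u_3 = 184; v_3 = 232; q_4 = 48; a_5 = 104; b_5 = 184; c_5 = 56; a_6 = 128; b_6 = 160; c_6 = 32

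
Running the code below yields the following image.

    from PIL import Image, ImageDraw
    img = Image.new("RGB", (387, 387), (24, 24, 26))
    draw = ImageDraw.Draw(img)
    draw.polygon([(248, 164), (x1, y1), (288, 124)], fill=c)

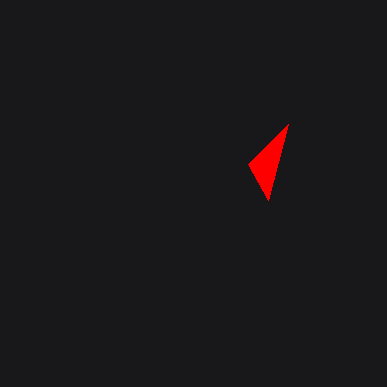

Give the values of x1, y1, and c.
x1 = 268, y1 = 200, c = 'red'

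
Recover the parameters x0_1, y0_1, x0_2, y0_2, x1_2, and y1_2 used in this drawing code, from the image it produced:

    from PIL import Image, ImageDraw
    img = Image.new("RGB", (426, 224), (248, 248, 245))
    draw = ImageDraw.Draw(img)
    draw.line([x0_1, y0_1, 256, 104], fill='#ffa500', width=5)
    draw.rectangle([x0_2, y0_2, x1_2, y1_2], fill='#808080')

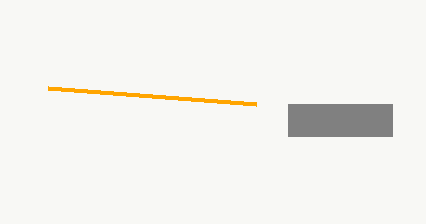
x0_1 = 48, y0_1 = 88, x0_2 = 288, y0_2 = 104, x1_2 = 392, y1_2 = 136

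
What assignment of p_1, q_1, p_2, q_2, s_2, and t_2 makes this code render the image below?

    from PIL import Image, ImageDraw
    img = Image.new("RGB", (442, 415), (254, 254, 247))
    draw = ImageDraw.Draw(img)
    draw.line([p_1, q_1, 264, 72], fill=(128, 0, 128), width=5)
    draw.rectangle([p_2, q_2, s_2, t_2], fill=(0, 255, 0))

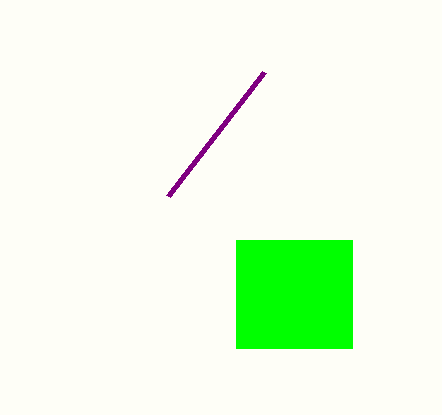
p_1 = 168; q_1 = 196; p_2 = 236; q_2 = 240; s_2 = 352; t_2 = 348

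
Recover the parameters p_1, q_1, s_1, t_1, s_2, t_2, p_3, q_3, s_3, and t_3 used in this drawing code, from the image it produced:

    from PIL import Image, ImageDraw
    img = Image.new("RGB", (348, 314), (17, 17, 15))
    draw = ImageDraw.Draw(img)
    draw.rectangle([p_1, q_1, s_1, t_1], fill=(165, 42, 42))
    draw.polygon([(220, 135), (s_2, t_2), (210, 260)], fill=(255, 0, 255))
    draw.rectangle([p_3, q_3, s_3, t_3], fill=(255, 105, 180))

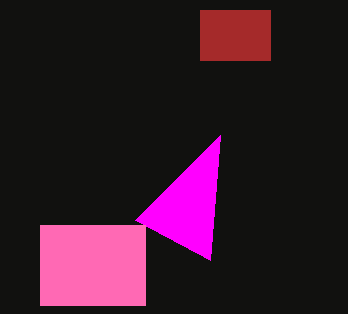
p_1 = 200, q_1 = 10, s_1 = 270, t_1 = 60, s_2 = 135, t_2 = 220, p_3 = 40, q_3 = 225, s_3 = 145, t_3 = 305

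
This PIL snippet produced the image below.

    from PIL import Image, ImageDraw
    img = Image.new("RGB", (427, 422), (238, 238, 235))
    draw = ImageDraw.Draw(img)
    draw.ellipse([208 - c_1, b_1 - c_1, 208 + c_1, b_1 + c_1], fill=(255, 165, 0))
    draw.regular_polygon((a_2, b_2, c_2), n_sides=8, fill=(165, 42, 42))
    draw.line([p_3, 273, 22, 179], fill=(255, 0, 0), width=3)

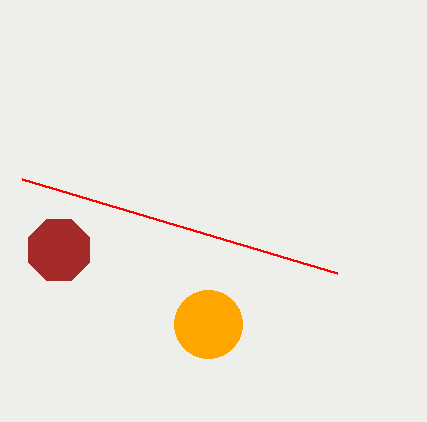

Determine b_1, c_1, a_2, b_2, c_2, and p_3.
b_1 = 324, c_1 = 34, a_2 = 59, b_2 = 250, c_2 = 33, p_3 = 337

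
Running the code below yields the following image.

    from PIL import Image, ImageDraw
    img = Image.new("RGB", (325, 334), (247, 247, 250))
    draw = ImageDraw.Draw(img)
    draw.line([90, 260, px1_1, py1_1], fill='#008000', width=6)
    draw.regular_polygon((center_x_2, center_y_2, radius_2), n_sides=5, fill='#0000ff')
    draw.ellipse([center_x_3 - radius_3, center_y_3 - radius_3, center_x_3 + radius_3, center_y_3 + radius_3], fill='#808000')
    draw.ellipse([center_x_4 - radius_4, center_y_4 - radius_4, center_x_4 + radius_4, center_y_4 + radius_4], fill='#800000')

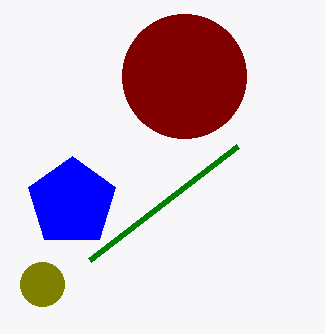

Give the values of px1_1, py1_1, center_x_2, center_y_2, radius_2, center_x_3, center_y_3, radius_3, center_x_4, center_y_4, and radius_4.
px1_1 = 238
py1_1 = 146
center_x_2 = 72
center_y_2 = 202
radius_2 = 46
center_x_3 = 42
center_y_3 = 284
radius_3 = 22
center_x_4 = 184
center_y_4 = 76
radius_4 = 62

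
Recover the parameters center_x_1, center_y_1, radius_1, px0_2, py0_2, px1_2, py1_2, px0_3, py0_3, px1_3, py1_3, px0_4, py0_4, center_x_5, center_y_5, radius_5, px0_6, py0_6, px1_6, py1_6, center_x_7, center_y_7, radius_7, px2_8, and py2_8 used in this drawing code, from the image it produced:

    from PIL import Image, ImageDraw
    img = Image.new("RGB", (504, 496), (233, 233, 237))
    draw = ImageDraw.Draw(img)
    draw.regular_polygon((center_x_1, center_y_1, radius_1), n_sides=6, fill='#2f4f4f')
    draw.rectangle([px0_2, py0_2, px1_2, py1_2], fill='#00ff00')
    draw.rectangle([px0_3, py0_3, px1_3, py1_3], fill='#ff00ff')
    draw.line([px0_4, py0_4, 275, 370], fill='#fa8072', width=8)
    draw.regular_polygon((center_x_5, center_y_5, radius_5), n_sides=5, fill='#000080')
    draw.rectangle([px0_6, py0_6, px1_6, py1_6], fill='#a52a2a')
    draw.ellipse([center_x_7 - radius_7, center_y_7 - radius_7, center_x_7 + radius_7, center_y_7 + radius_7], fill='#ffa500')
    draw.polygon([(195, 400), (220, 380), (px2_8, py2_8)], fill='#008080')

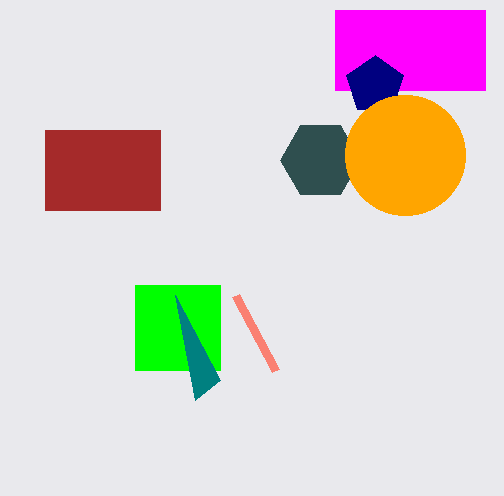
center_x_1 = 320, center_y_1 = 160, radius_1 = 40, px0_2 = 135, py0_2 = 285, px1_2 = 220, py1_2 = 370, px0_3 = 335, py0_3 = 10, px1_3 = 485, py1_3 = 90, px0_4 = 235, py0_4 = 295, center_x_5 = 375, center_y_5 = 85, radius_5 = 30, px0_6 = 45, py0_6 = 130, px1_6 = 160, py1_6 = 210, center_x_7 = 405, center_y_7 = 155, radius_7 = 60, px2_8 = 175, py2_8 = 295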